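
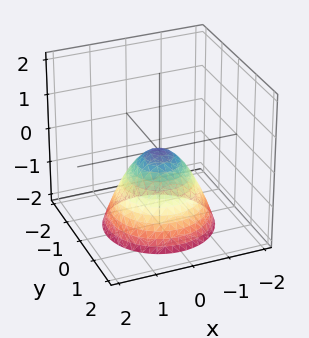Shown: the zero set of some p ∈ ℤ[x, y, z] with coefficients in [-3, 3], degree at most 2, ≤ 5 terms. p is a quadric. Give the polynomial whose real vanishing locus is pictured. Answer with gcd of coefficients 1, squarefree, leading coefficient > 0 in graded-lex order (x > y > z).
x^2 + y^2 + z

1. Degree: a single bowl opening along one axis; a quadric, so deg p = 2.
2. Symmetries: rotational symmetry about the z-axis ⇒ p depends on x, y only through x² + y².
3. Against the integer gridlines: it meets the z-axis at z = 0 (among the integer gridlines); it meets the y-axis at y = 0 (among the integer gridlines); it crosses the x-axis at the gridline x = 0; a circular section at z = -2 has radius between 1 and 2.
4. These observations pin down the coefficients.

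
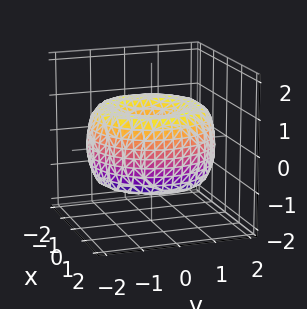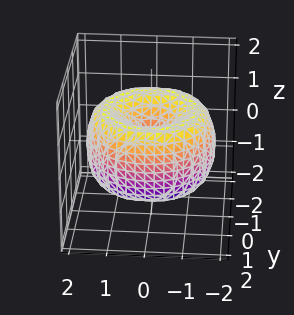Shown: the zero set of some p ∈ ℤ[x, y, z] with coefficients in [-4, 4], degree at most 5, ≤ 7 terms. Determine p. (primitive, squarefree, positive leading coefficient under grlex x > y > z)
(a) Degree: the shape is more complex than any degree-3 surface, so deg p = 4.
(b) By symmetry, the z-axis is an axis of rotation, so x and y enter only as x² + y².
(c) Observable constraints: a circular section at z = 0 has radius between 1 and 2; it meets the x-axis at x = 0 (among the integer gridlines); it meets the y-axis at y = 0 (among the integer gridlines); one z-axis crossing is at z = 0.
(d) The integer polynomial consistent with all of this is the stated p.

x^4 + 2*x^2*y^2 + y^4 - 3*x^2 - 3*y^2 + 2*z^2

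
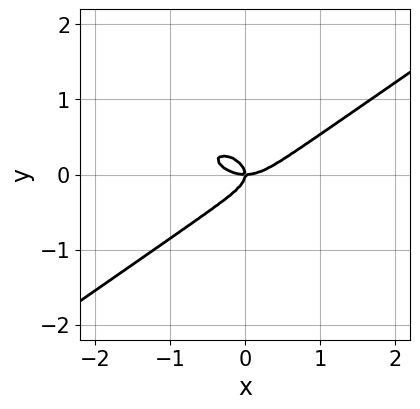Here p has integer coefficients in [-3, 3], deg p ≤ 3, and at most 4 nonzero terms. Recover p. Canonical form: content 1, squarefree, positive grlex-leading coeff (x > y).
(a) deg p = 3. No degree-2 curve has this shape.
(b) Reading off the gridlines: one y-axis crossing is at y = 0; it crosses the x-axis at the gridline x = 0.
(c) Assembling these constraints gives the stated polynomial.

x^3 - 3*y^3 - x*y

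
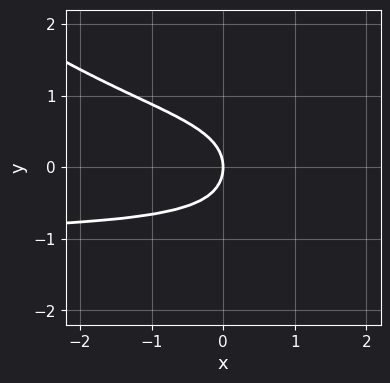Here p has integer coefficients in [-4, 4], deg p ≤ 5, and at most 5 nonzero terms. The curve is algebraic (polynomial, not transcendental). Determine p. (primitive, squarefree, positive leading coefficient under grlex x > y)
1. deg p = 4.
2. Against the integer gridlines: it meets the y-axis at y = 0 (among the integer gridlines); one x-axis crossing is at x = 0.
3. Putting this together gives p.

2*x*y^3 + 3*y^4 + 2*y^2 + 2*x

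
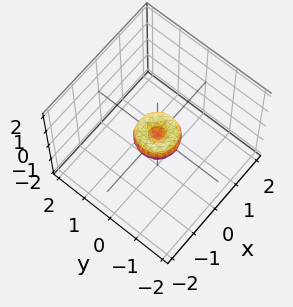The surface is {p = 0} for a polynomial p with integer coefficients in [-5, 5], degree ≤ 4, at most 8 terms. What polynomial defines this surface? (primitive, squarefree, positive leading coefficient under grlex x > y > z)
First, deg p = 4. A generic line meets the surface in up to 4 points.
Then, symmetries: rotational symmetry about the z-axis ⇒ p depends on x, y only through x² + y².
Then, against the integer gridlines: one z-axis crossing is at z = 0; a circular section at z = 0 has radius between 0 and 1; it crosses the y-axis at the gridline y = 0.
Finally, together with the visible shape, these determine p as stated.

2*x^4 + 4*x^2*y^2 + 2*y^4 - x^2 - y^2 + z^2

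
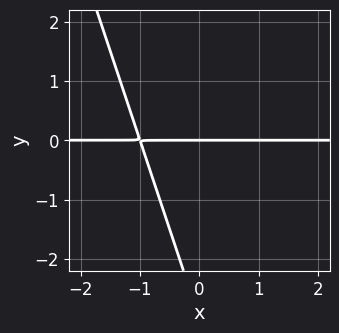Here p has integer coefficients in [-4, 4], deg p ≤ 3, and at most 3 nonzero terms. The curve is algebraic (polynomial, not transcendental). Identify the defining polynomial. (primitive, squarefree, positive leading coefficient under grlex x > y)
3*x*y + y^2 + 3*y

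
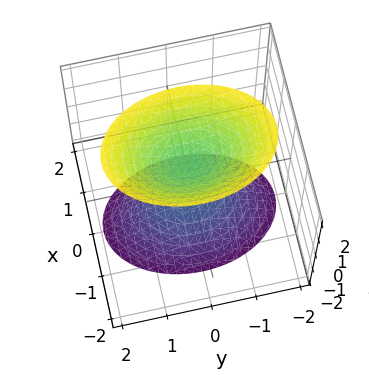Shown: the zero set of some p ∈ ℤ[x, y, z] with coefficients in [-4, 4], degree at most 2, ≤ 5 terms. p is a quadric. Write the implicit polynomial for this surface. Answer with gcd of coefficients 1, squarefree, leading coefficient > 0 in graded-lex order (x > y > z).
(a) There are 2 components.
(b) deg p = 2.
(c) Symmetries: the x ↦ −x reflection is a symmetry, so x appears only in even powers; the z ↦ −z reflection is a symmetry, so z appears only in even powers; it's symmetric under y → −y, forcing even powers of y.
(d) Against the integer gridlines: among the integer gridlines, it crosses the z-axis at z ∈ {-1, 1}; it misses every integer gridline on the y-axis.
(e) The integer polynomial consistent with all of this is the stated p.

2*x^2 + y^2 - z^2 + 1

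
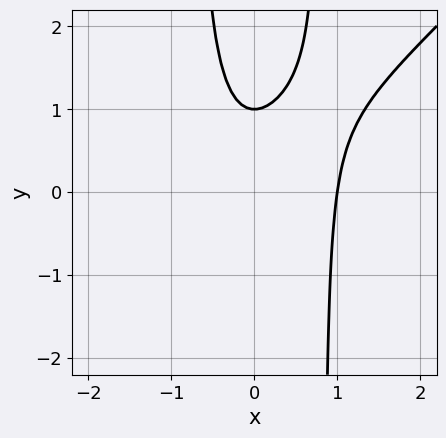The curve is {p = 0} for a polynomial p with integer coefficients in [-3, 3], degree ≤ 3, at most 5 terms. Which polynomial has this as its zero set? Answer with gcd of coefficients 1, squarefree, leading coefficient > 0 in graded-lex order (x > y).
3*x^3 - 3*x^2*y - x^2 + 2*y - 2

1. The degree is 3 — a generic line meets the curve in up to 3 points.
2. Checking where it meets the axes: it crosses the x-axis at the gridline x = 1; one y-axis crossing is at y = 1.
3. Putting this together gives p.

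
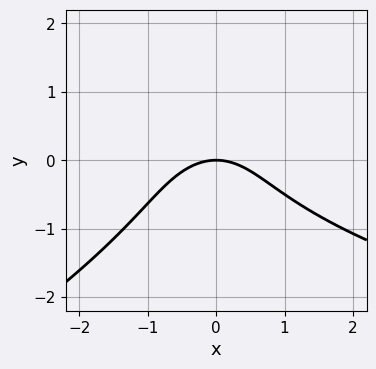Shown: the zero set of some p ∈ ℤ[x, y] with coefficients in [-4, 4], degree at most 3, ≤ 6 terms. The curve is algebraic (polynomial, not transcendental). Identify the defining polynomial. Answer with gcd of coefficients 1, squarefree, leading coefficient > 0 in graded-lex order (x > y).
x*y^2 - 2*y^3 - 2*x^2 - 3*y

The degree is 3 — the shape is more complex than any degree-2 curve.
Against the integer gridlines: one y-axis crossing is at y = 0; one x-axis crossing is at x = 0.
These observations pin down the coefficients.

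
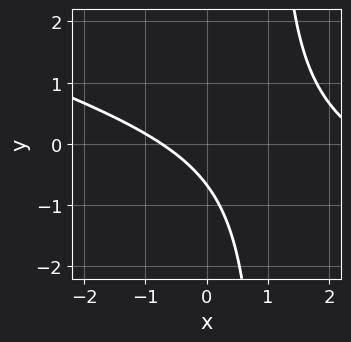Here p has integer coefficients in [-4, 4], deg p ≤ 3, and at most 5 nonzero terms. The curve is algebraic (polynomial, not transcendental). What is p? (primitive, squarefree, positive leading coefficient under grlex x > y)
deg p = 2. A generic line meets the curve in up to 2 points.
Matching integer coefficients to the picture gives p.

x^2 + 3*x*y - 2*x - 3*y - 2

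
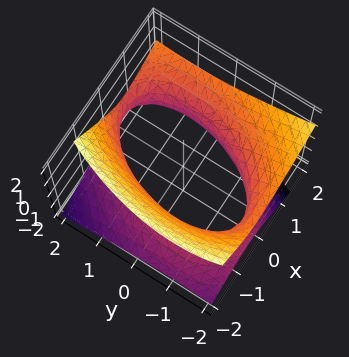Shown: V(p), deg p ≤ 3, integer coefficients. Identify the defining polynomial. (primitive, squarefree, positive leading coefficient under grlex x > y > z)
1. Degree: no degree-1 surface has this shape, so deg p = 2.
2. From the axis intercepts and sections: no z-intercept at any integer in the box.
3. Fitting integer coefficients to these (and the overall shape) gives p.

2*x^2 - x*y - 2*x*z + y^2 - 3*z^2 - 3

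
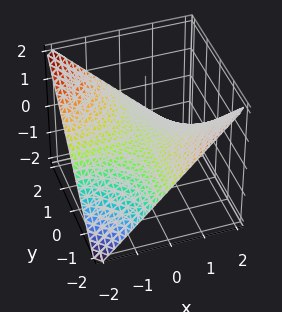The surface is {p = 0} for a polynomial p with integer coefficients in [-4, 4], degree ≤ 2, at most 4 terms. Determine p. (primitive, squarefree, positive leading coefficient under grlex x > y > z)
x*y + 2*z

1. Degree: a hyperbolic paraboloid; a quadric, so deg p = 2.
2. Against the integer gridlines: the visible x-axis segment lies entirely on the surface; the visible y-axis segment lies entirely on the surface; one z-axis crossing is at z = 0.
3. Together with the visible shape, these determine p as stated.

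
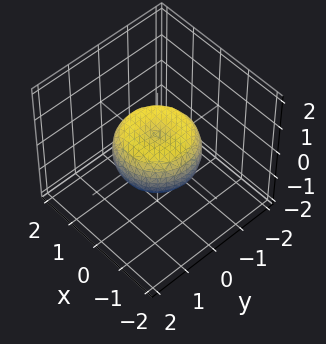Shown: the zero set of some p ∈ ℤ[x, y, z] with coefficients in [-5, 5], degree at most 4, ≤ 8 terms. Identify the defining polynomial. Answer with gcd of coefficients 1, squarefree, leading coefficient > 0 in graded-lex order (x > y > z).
2*x^4 + 4*x^2*y^2 + 2*y^4 - 2*x^2 - 2*y^2 + 3*z^2 - 1

First, the degree is 4 — the shape is more complex than any degree-3 surface.
Then, symmetry: the z-axis is an axis of rotation, so x and y enter only as x² + y².
Next, observable constraints: a circular section at z = 0 has radius between 1 and 2.
Finally, together with the visible shape, these determine p as stated.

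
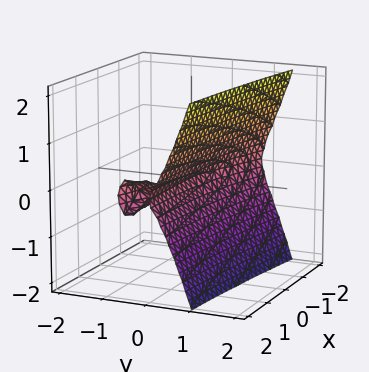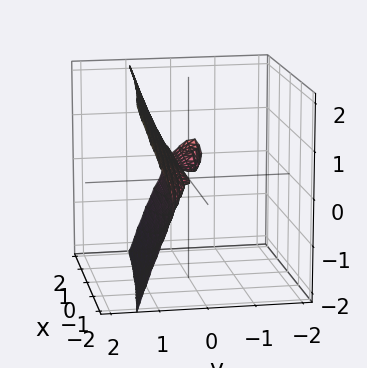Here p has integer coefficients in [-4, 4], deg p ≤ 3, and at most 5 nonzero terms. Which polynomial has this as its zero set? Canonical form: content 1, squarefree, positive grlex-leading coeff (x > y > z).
x*y^2 + 3*y^3 - z^2

Degree: the shape is more complex than any degree-2 surface, so deg p = 3.
Checking where it meets the axes: one y-axis crossing is at y = 0; the visible x-axis segment lies entirely on the surface; one z-axis crossing is at z = 0.
Putting this together gives p.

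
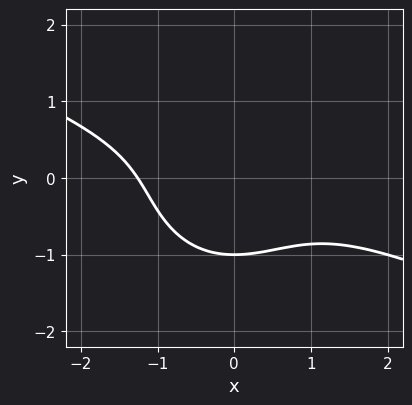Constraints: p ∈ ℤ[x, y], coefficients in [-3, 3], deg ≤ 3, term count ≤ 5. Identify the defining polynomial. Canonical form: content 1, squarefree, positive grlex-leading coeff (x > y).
x^3 + 2*x^2*y + 2*y^3 + 2

First, degree: no degree-2 curve has this shape, so deg p = 3.
Next, reading off the gridlines: it meets the y-axis at y = -1 (among the integer gridlines).
Finally, together with the visible shape, these determine p as stated.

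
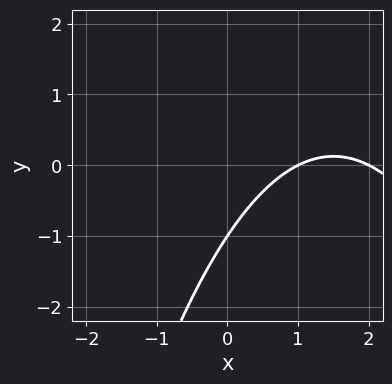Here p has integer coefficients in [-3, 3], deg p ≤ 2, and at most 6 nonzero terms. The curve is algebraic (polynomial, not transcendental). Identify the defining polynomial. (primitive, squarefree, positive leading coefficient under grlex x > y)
(a) Degree: a generic line meets the curve in up to 2 points, so deg p = 2.
(b) From the visible intercepts: one y-axis crossing is at y = -1; the x-axis gridline crossings are at x ∈ {1, 2}.
(c) Together with the visible shape, these determine p as stated.

x^2 - 3*x + 2*y + 2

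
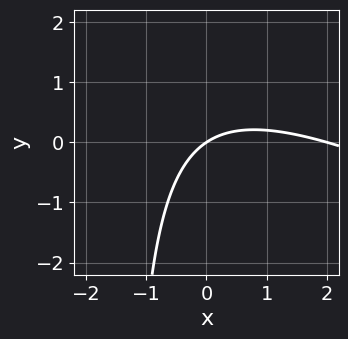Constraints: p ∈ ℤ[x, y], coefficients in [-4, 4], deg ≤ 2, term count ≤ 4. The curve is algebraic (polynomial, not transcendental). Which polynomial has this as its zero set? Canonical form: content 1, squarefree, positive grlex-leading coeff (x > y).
deg p = 2. No degree-1 curve has this shape.
Reading off the gridlines: among the integer gridlines, it crosses the x-axis at x ∈ {0, 2}; it crosses the y-axis at the gridline y = 0.
Solving for integer coefficients yields p as stated.

x^2 + 2*x*y - 2*x + 3*y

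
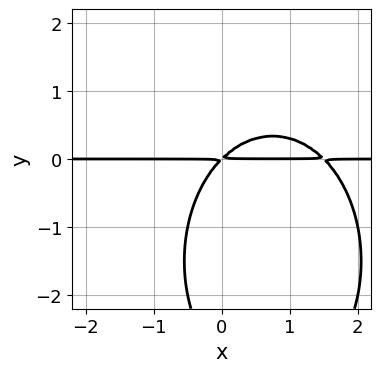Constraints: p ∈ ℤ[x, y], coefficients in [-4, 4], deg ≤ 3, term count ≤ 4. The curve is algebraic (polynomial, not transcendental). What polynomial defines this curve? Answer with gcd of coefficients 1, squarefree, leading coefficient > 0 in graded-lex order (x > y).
2*x^2*y + y^3 - 3*x*y + 3*y^2

1. deg p = 3.
2. Against the integer gridlines: every point of the x-axis in the box is on the curve.
3. These observations pin down the coefficients.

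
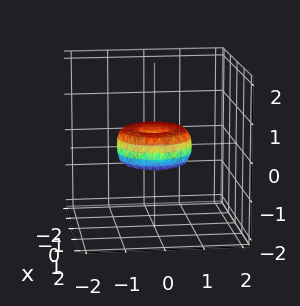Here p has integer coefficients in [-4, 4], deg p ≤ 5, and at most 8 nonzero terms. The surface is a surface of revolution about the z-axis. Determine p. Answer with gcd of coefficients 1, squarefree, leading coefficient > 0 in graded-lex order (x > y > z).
x^4 + 2*x^2*y^2 + y^4 - x^2 - y^2 + z^2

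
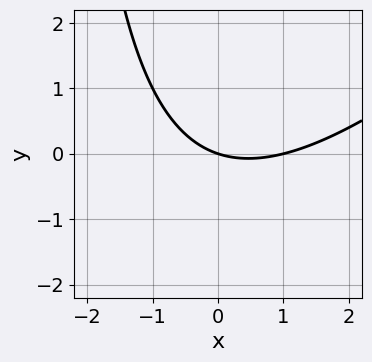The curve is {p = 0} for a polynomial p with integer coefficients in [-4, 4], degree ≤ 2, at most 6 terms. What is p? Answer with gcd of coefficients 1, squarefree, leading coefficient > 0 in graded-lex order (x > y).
1. deg p = 2.
2. Reading off the gridlines: it meets the y-axis at y = 0 (among the integer gridlines); among the integer gridlines, it crosses the x-axis at x ∈ {0, 1}.
3. These observations pin down the coefficients.

x^2 - x*y - x - 3*y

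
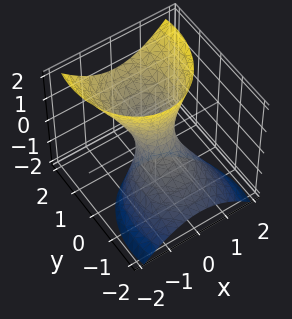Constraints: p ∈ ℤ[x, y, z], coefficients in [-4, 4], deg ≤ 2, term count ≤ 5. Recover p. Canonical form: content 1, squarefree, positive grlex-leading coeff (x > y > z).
3*x^2 + 2*y^2 - 3*y*z - z^2 - 1

1. Degree: no degree-1 surface has this shape, so deg p = 2.
2. Observable constraints: no z-intercept at any integer in the box.
3. Fitting integer coefficients to these (and the overall shape) gives p.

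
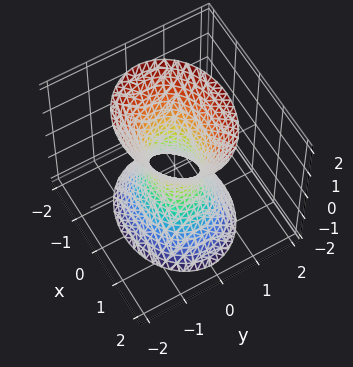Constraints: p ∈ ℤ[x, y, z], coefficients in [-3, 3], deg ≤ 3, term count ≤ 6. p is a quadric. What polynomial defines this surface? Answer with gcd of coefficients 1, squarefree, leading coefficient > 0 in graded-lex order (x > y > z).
2*x^2 + 3*y^2 - z^2 - 1

First, degree: an hourglass — one-sheet hyperboloid; a quadric, so deg p = 2.
Then, symmetries: mirror symmetry z ↦ −z ⇒ only even powers of z; it's symmetric under y → −y, forcing even powers of y; mirror symmetry x ↦ −x ⇒ only even powers of x.
Then, observable constraints: the surface avoids every integer z-axis point in the box.
Finally, together with the visible shape, these determine p as stated.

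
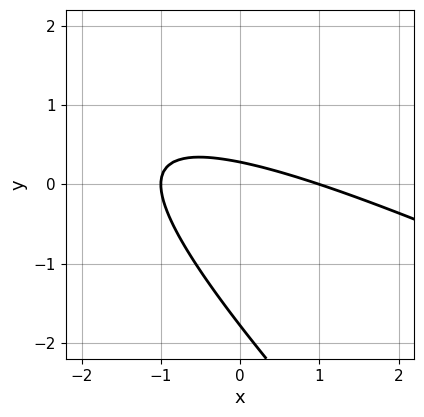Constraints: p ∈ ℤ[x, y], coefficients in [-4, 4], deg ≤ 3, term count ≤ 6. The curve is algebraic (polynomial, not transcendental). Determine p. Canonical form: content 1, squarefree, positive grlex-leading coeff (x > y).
First, deg p = 2.
Next, observable constraints: the x-axis gridline crossings are at x ∈ {-1, 1}.
Finally, these observations pin down the coefficients.

x^2 + 3*x*y + 2*y^2 + 3*y - 1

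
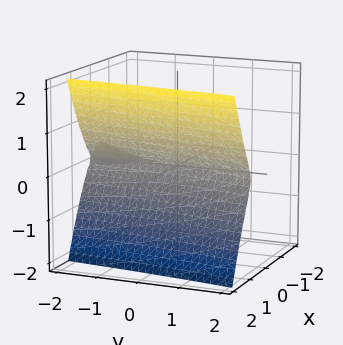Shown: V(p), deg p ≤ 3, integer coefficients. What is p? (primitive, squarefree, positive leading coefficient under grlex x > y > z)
(a) The degree is 3 — a generic line meets the surface in up to 3 points.
(b) Observable constraints: the visible y-axis segment lies entirely on the surface; it meets the x-axis at x = 0 (among the integer gridlines).
(c) Putting this together gives p.

3*x^3 - x^2*y - 2*z^2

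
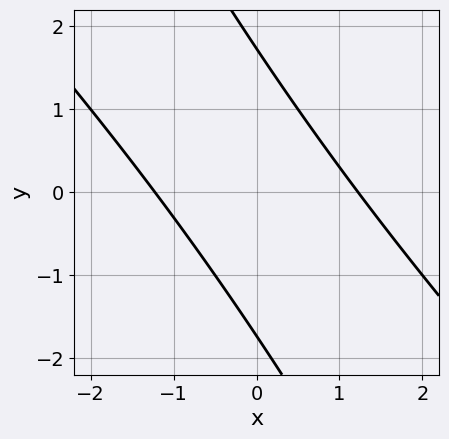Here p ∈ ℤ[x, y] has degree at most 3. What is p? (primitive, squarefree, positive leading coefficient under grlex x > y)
2*x^2 + 3*x*y + y^2 - 3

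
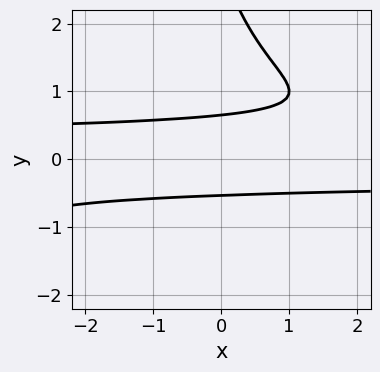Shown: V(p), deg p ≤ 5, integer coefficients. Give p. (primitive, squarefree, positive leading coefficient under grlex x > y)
x*y^3 + y^3 - 3*y^2 + 1

(a) deg p = 4.
(b) Against the integer gridlines: no x-intercept at any integer in the box.
(c) Assembling these constraints gives the stated polynomial.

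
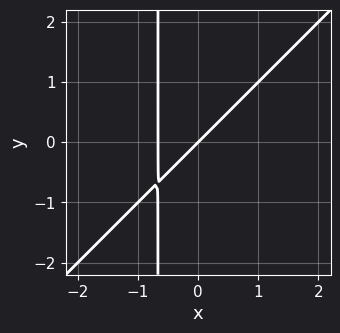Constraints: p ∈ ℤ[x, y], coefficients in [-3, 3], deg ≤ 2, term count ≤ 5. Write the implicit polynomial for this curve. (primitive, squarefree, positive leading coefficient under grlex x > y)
3*x^2 - 3*x*y + 2*x - 2*y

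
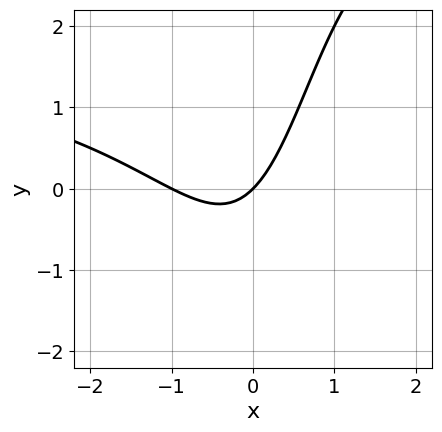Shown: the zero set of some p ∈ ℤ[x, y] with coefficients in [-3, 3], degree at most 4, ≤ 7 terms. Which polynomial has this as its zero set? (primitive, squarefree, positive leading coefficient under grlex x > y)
x^2*y - 2*x^2 - x*y - 2*x + 2*y

First, the degree is 3 — no degree-2 curve has this shape.
Then, reading off the gridlines: it crosses the y-axis at the gridline y = 0; among the integer gridlines, it crosses the x-axis at x ∈ {-1, 0}.
Finally, putting this together gives p.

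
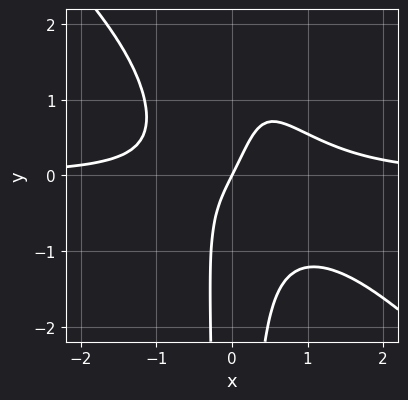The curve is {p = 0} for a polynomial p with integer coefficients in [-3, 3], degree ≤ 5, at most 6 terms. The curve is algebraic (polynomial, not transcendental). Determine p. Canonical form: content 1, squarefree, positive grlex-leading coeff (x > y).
The degree is 4 — the shape is more complex than any degree-3 curve.
From the axis intercepts and sections: it meets the x-axis at x = 0 (among the integer gridlines); it meets the y-axis at y = 0 (among the integer gridlines).
Matching integer coefficients to the picture gives p.

3*x^3*y + 3*x^2*y^2 - 2*x^2*y - 2*x + y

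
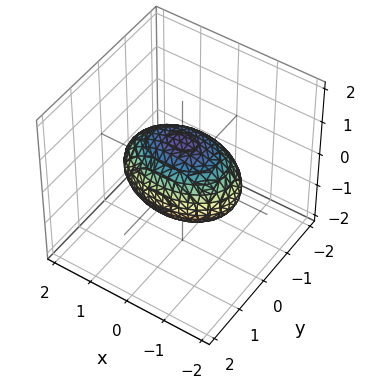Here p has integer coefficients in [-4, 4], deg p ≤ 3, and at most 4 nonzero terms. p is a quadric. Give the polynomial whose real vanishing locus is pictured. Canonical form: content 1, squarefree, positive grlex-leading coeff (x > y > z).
x^2 + 2*y^2 + 2*z^2 - 2

(a) Degree: a closed, bounded, convex surface; a quadric, so deg p = 2.
(b) Symmetries: mirror symmetry z ↦ −z ⇒ only even powers of z; it's symmetric under y → −y, forcing even powers of y; the x ↦ −x reflection is a symmetry, so x appears only in even powers.
(c) Checking where it meets the axes: among the integer gridlines, it crosses the y-axis at y ∈ {-1, 1}; the z-axis gridline crossings are at z ∈ {-1, 1}.
(d) Solving for integer coefficients yields p as stated.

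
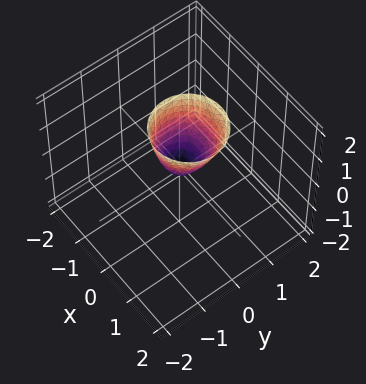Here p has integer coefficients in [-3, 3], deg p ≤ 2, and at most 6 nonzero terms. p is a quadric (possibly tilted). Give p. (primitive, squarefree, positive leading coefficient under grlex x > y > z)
(a) Degree: the shape is more complex than any degree-1 surface, so deg p = 2.
(b) From the visible intercepts: it meets the y-axis at y = 0 (among the integer gridlines); one z-axis crossing is at z = 0; one x-axis crossing is at x = 0.
(c) These observations pin down the coefficients.

3*x^2 - x*z + 3*y^2 - z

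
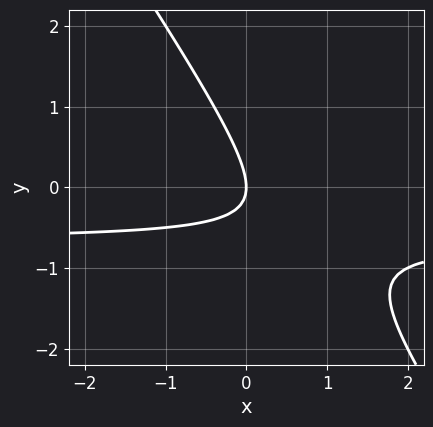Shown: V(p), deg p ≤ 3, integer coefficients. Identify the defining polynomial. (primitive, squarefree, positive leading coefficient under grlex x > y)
3*x*y + 2*y^2 + 2*x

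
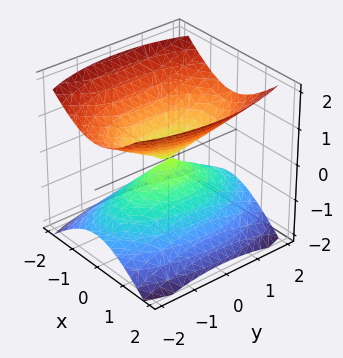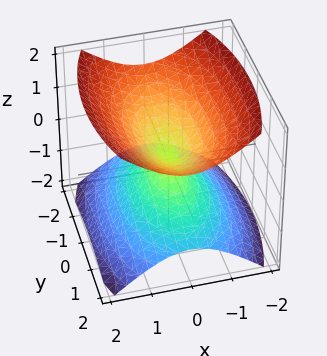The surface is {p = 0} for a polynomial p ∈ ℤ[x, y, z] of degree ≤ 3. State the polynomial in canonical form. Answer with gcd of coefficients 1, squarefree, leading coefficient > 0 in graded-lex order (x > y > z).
I count 2 distinct pieces. They look like related sheets of one shape, so recover p as a whole.
The degree is 2 — two nappes meeting at a single point; a quadric.
Symmetries: mirror symmetry y ↦ −y ⇒ only even powers of y; the x ↦ −x reflection is a symmetry, so x appears only in even powers; it's symmetric under z → −z, forcing even powers of z.
Observable constraints: it crosses the x-axis at the gridline x = 0; it meets the z-axis at z = 0 (among the integer gridlines); one y-axis crossing is at y = 0.
Together with the visible shape, these determine p as stated.

3*x^2 + y^2 - 3*z^2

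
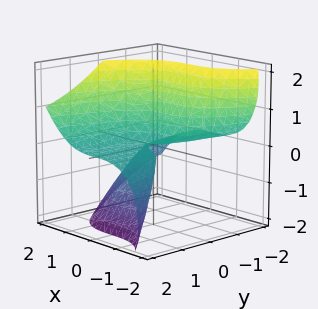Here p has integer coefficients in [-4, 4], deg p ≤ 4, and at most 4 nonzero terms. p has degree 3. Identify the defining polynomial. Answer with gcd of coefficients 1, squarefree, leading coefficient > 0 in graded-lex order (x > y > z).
x^3 - 3*y*z - 2*z^2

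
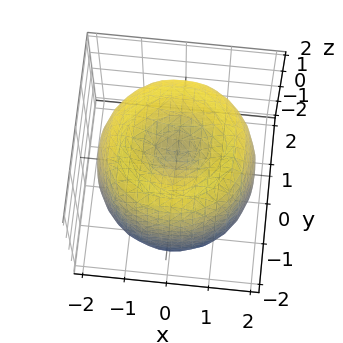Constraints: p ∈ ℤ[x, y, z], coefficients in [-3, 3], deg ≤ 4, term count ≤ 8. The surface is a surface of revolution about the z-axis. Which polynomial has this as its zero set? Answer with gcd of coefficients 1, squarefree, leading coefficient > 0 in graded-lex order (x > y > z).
x^4 + 2*x^2*y^2 + y^4 - 3*x^2 - 3*y^2 + z^2 - 1

(a) The degree is 4 — the shape is more complex than any degree-3 surface.
(b) Symmetries: rotational symmetry about the z-axis ⇒ p depends on x, y only through x² + y².
(c) From the axis intercepts and sections: a circular section at z = -1 has radius between 1 and 2; the z-axis gridline crossings are at z ∈ {-1, 1}.
(d) The integer polynomial consistent with all of this is the stated p.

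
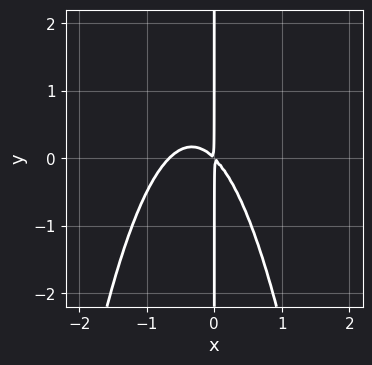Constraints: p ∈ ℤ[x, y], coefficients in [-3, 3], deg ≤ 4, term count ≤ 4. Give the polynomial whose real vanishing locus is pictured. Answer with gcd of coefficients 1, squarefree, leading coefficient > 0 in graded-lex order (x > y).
3*x^3 + 2*x^2 + 2*x*y

First, the degree is 3 — a generic line meets the curve in up to 3 points.
Next, checking where it meets the axes: every point of the y-axis in the box is on the curve.
Finally, fitting integer coefficients to these (and the overall shape) gives p.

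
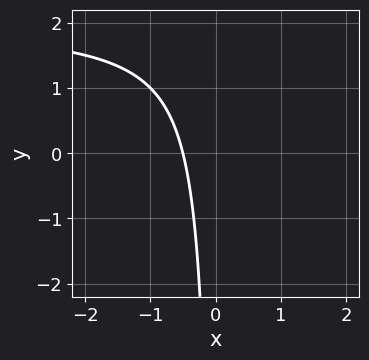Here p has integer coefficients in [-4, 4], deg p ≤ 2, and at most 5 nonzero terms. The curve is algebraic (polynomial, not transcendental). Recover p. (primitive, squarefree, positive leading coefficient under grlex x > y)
deg p = 2. The shape is more complex than any degree-1 curve.
Against the integer gridlines: it misses every integer gridline on the y-axis.
These observations pin down the coefficients.

x*y - 2*x - 1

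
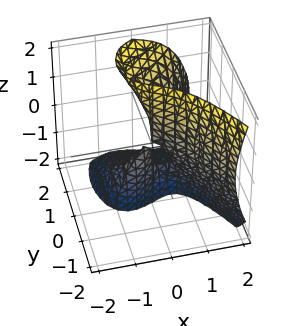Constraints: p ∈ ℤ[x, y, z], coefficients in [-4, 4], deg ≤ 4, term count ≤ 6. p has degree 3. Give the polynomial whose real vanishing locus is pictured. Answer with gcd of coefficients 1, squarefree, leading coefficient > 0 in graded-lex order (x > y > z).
2*x^3 + y*z^2 + x*z - 2*y^2

1. Degree: no degree-2 surface has this shape, so deg p = 3.
2. Observable constraints: it crosses the x-axis at the gridline x = 0; one y-axis crossing is at y = 0; every point of the z-axis in the box is on the surface.
3. Fitting integer coefficients to these (and the overall shape) gives p.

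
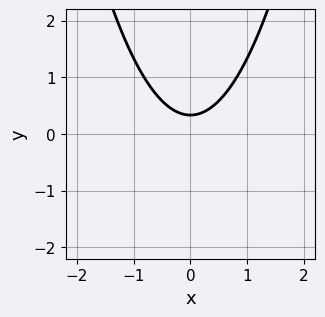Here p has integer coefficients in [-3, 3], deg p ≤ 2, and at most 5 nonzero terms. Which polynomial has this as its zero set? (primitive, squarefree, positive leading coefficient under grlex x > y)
1. The degree is 2 — no degree-1 curve has this shape.
2. Symmetries: mirror symmetry x ↦ −x ⇒ only even powers of x.
3. Against the integer gridlines: the curve avoids every integer x-axis point in the box.
4. Assembling these constraints gives the stated polynomial.

3*x^2 - 3*y + 1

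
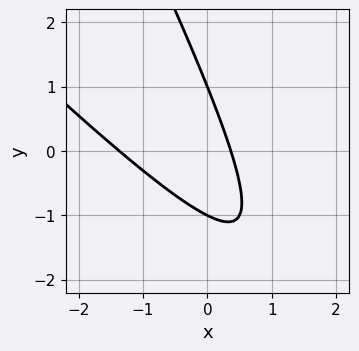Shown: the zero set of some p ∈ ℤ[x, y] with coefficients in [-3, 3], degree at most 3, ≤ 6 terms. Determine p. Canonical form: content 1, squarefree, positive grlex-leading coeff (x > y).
2*x^2 + 3*x*y + y^2 + 2*x - 1

First, the degree is 2 — no degree-1 curve has this shape.
Next, from the axis intercepts and sections: among the integer gridlines, it crosses the y-axis at y ∈ {-1, 1}.
Finally, putting this together gives p.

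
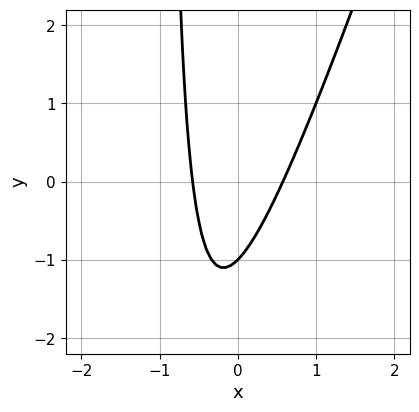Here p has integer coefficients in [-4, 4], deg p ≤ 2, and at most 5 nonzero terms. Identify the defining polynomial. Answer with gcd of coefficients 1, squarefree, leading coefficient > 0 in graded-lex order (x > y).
3*x^2 - x*y - y - 1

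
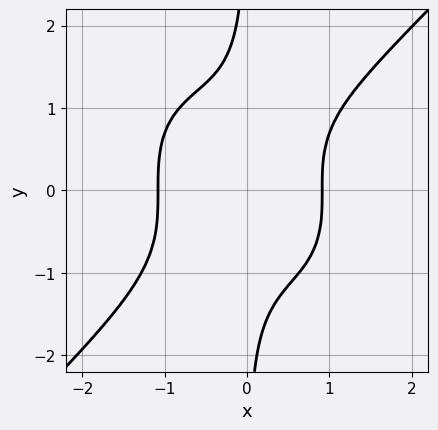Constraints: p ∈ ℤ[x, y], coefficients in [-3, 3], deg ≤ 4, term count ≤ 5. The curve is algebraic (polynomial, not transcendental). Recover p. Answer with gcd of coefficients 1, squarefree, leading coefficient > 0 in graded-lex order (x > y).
The degree is 4 — a generic line meets the curve in up to 4 points.
Against the integer gridlines: no y-intercept at any integer in the box.
The integer polynomial consistent with all of this is the stated p.

3*x^4 - 3*x*y^3 + x - 3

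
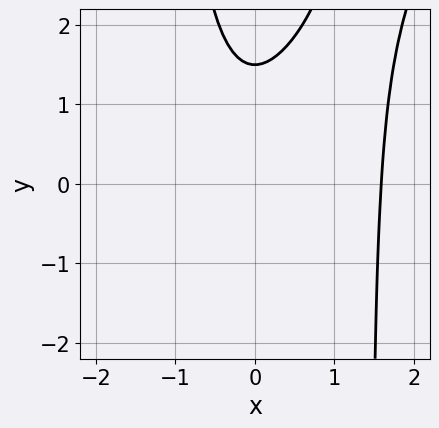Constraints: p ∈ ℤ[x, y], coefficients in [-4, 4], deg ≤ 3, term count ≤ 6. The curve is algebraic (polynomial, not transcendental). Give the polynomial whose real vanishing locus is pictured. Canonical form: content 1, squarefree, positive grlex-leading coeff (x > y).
(a) deg p = 3.
(b) Matching integer coefficients to the picture gives p.

2*x^3 - x^2*y - 2*x^2 + 2*y - 3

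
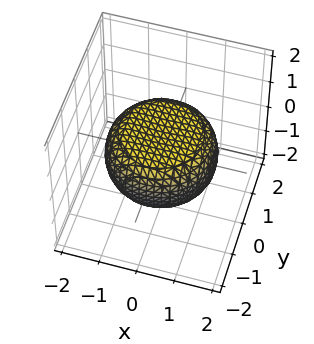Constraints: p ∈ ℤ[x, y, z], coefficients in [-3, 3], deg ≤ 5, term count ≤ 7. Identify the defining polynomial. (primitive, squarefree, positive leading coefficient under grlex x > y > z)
The degree is 4 — the shape is more complex than any degree-3 surface.
By symmetry, the z-axis is an axis of rotation, so x and y enter only as x² + y².
From the visible intercepts: a circular section at z = 0 has radius between 1 and 2.
The integer polynomial consistent with all of this is the stated p.

x^4 + 2*x^2*y^2 + y^4 - x^2 - y^2 + 3*z^2 - 2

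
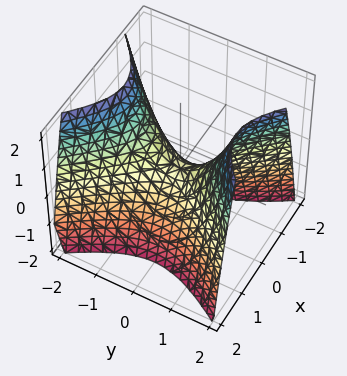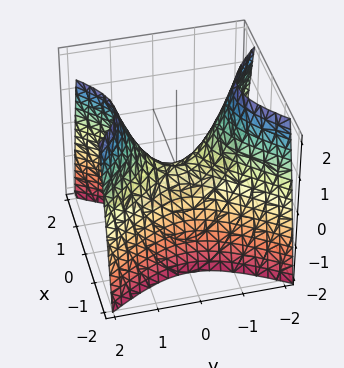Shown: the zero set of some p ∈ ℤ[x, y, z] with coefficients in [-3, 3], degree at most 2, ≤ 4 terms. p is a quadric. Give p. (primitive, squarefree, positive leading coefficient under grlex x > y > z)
3*x^2 - 2*y^2 + 2*z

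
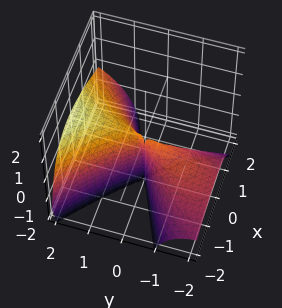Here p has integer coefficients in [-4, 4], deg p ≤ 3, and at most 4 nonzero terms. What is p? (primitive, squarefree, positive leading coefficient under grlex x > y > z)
2*x*y*z - y^3 + 3*y^2*z + 3*x^2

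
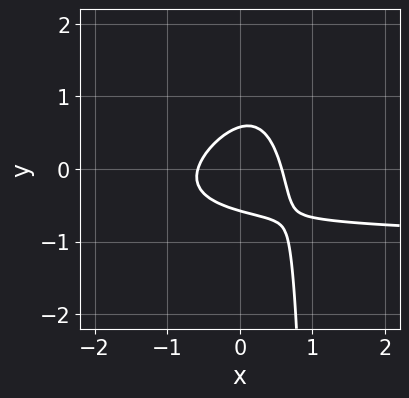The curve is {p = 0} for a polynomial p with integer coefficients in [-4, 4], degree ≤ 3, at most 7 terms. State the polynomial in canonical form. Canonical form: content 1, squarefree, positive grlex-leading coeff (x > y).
3*x^2*y - 3*x*y^2 + 3*x^2 + 3*y^2 - 1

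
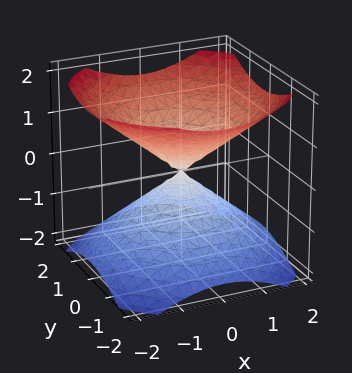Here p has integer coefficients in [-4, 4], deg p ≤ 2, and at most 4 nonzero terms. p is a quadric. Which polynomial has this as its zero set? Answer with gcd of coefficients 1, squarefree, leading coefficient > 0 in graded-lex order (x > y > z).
There are 2 components. They look like related sheets of one shape, so recover p as a whole.
deg p = 2. A double cone through the origin; a quadric.
Symmetries: the z-axis is an axis of rotation, so x and y enter only as x² + y²; mirror symmetry z ↦ −z ⇒ only even powers of z.
From the visible intercepts: it crosses the x-axis at the gridline x = 0; it crosses the y-axis at the gridline y = 0; a circular section at z = -1 has radius between 1 and 2; it crosses the z-axis at the gridline z = 0.
Matching integer coefficients to the picture gives p.

2*x^2 + 2*y^2 - 3*z^2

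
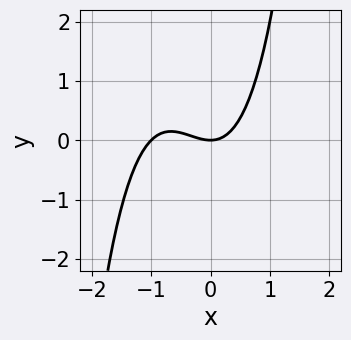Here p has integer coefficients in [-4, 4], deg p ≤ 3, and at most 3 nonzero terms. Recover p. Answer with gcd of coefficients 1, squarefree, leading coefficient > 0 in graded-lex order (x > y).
x^3 + x^2 - y

1. deg p = 3. No degree-2 curve has this shape.
2. Against the integer gridlines: the x-axis gridline crossings are at x ∈ {-1, 0}; it meets the y-axis at y = 0 (among the integer gridlines).
3. Fitting integer coefficients to these (and the overall shape) gives p.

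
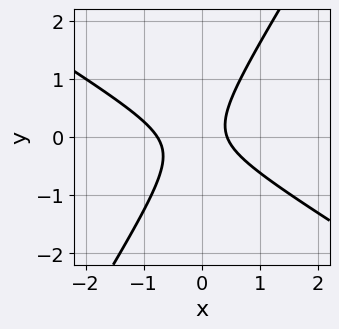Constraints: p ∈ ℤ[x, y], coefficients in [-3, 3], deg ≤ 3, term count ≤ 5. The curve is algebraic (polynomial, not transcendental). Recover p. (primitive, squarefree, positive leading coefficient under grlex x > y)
3*x^2 + 3*x*y - 3*y^2 + x - 1

Degree: no degree-1 curve has this shape, so deg p = 2.
From the axis intercepts and sections: it misses every integer gridline on the y-axis.
Assembling these constraints gives the stated polynomial.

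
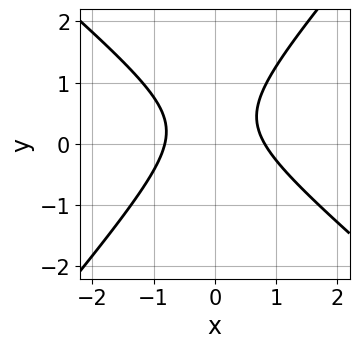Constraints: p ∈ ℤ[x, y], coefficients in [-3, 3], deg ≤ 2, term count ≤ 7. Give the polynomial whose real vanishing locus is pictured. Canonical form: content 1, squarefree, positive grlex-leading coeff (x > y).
3*x^2 + x*y - 3*y^2 + 2*y - 2

deg p = 2. No degree-1 curve has this shape.
Observable constraints: no y-intercept at any integer in the box.
These observations pin down the coefficients.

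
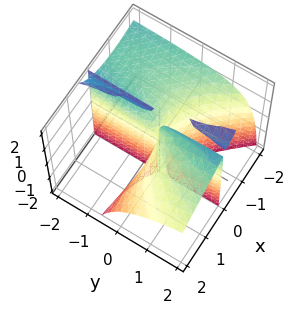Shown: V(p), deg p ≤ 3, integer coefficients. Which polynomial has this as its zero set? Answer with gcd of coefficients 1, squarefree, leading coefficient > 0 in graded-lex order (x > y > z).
x^3 + 2*x^2*z + 2*x*y*z - 3*x*y

First, I count 3 distinct pieces.
Next, the degree is 3 — no degree-2 surface has this shape.
Next, from the visible intercepts: the visible y-axis segment lies entirely on the surface; the visible z-axis segment lies entirely on the surface; it meets the x-axis at x = 0 (among the integer gridlines).
Finally, putting this together gives p.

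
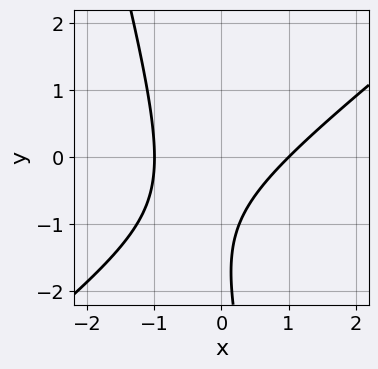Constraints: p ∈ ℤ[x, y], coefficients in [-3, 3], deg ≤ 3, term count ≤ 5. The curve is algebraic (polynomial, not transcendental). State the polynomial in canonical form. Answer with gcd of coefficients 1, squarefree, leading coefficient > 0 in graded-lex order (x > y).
The degree is 2 — no degree-1 curve has this shape.
From the visible intercepts: no y-intercept at any integer in the box; among the integer gridlines, it crosses the x-axis at x ∈ {-1, 1}.
Assembling these constraints gives the stated polynomial.

3*x^2 - 3*x*y - y^2 - 3*y - 3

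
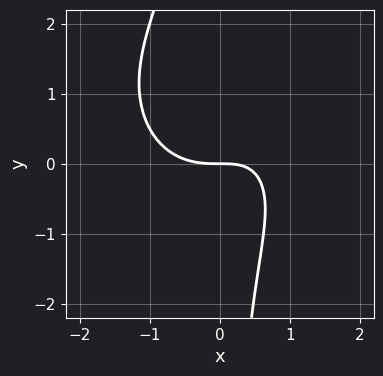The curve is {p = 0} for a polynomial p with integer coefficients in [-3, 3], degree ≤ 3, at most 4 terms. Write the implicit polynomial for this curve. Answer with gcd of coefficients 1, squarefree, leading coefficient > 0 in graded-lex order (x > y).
2*x^3 + 2*x*y^2 - 2*x*y + 3*y

deg p = 3.
Against the integer gridlines: one y-axis crossing is at y = 0; one x-axis crossing is at x = 0.
Fitting integer coefficients to these (and the overall shape) gives p.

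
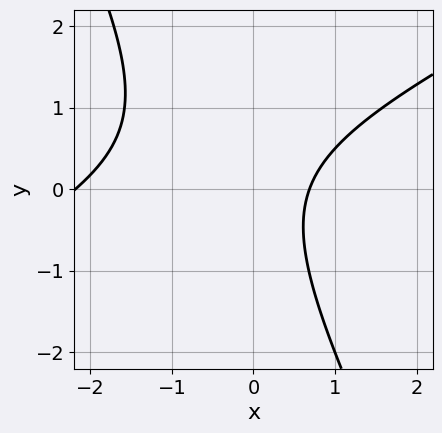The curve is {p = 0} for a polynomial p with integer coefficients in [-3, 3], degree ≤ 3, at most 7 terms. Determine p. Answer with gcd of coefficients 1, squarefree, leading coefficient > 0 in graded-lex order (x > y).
2*x^2 - 3*x*y - 2*y^2 + 3*x - 3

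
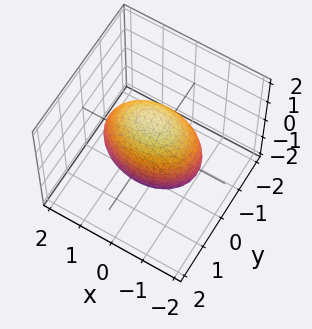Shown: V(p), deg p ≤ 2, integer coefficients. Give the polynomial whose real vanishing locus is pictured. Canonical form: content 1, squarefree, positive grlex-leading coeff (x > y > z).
(a) Degree: a closed, bounded, convex surface; a quadric, so deg p = 2.
(b) Symmetries: it's symmetric under z → −z, forcing even powers of z; it's symmetric under y → −y, forcing even powers of y; mirror symmetry x ↦ −x ⇒ only even powers of x.
(c) From the axis intercepts and sections: the y-axis gridline crossings are at y ∈ {-1, 1}.
(d) Putting this together gives p.

x^2 + 2*y^2 + z^2 - 2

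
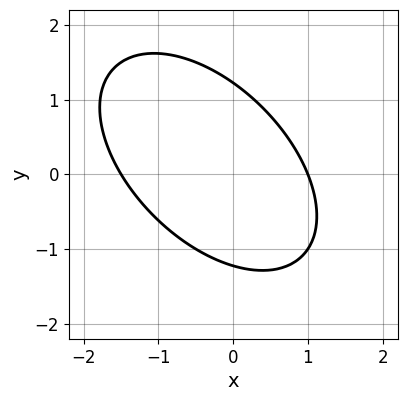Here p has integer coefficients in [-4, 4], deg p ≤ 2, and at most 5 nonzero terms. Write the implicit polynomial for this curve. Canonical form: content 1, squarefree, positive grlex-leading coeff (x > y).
1. The degree is 2 — a generic line meets the curve in up to 2 points.
2. Observable constraints: it meets the x-axis at x = 1 (among the integer gridlines).
3. Putting this together gives p.

2*x^2 + 2*x*y + 2*y^2 + x - 3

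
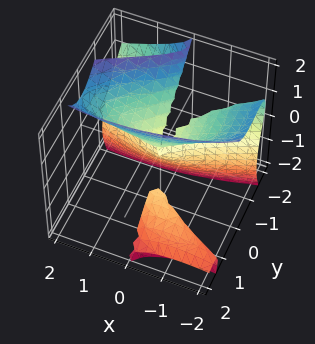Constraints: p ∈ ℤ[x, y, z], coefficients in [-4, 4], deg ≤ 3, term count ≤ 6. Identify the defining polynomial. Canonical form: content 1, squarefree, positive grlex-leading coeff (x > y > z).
The picture has 2 separate pieces. They look like related sheets of one shape, so recover p as a whole.
Degree: a generic line meets the surface in up to 3 points, so deg p = 3.
Reading off the gridlines: it meets the z-axis at z = 0 (among the integer gridlines); it meets the y-axis at y = 0 (among the integer gridlines).
Matching integer coefficients to the picture gives p.

x*y*z - 2*y^3 - 3*y^2*z + z^3 - x^2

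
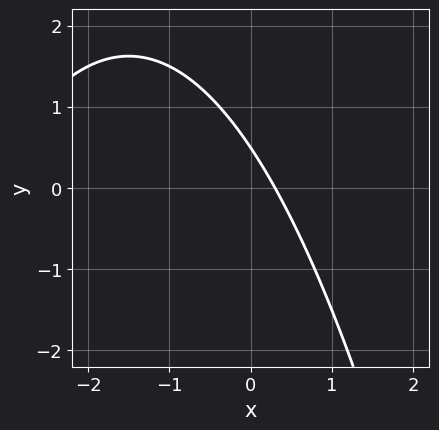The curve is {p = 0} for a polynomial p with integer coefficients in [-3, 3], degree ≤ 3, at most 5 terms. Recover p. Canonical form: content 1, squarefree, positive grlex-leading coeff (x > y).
x^2 + 3*x + 2*y - 1

First, the degree is 2 — the shape is more complex than any degree-1 curve.
Finally, matching integer coefficients to the picture gives p.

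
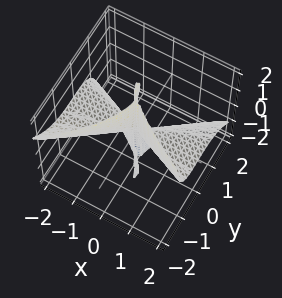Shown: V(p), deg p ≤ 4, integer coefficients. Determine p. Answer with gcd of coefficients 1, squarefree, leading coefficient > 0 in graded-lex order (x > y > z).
(a) There are 4 components. They look like related sheets of one shape, so recover p as a whole.
(b) deg p = 3. A generic line meets the surface in up to 3 points.
(c) Reading off the gridlines: the visible z-axis segment lies entirely on the surface; the visible x-axis segment lies entirely on the surface; it meets the y-axis at y = 0 (among the integer gridlines).
(d) Matching integer coefficients to the picture gives p.

x^2*z + x*y*z + y^3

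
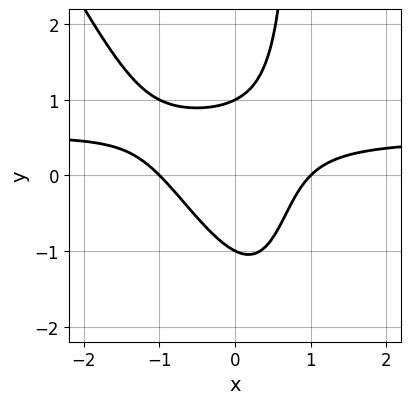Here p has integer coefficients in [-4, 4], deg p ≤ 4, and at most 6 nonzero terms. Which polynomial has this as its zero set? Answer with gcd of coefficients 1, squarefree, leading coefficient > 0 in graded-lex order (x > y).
2*x^2*y + x*y^2 - x^2 - y^2 + 1

1. The degree is 3 — the shape is more complex than any degree-2 curve.
2. From the axis intercepts and sections: among the integer gridlines, it crosses the x-axis at x ∈ {-1, 1}; the y-axis gridline crossings are at y ∈ {-1, 1}.
3. Matching integer coefficients to the picture gives p.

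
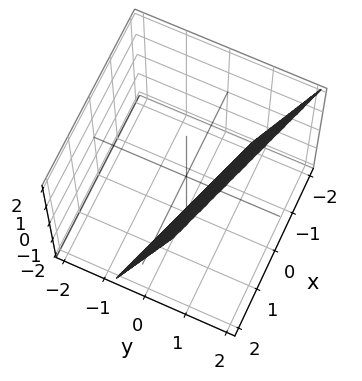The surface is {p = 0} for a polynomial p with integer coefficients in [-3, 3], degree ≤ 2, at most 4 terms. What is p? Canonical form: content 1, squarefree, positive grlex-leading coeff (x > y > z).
x + 3*y - z - 2

1. deg p = 1. The surface is flat (a plane).
2. From the axis intercepts and sections: one z-axis crossing is at z = -2; it meets the x-axis at x = 2 (among the integer gridlines).
3. Matching integer coefficients to the picture gives p.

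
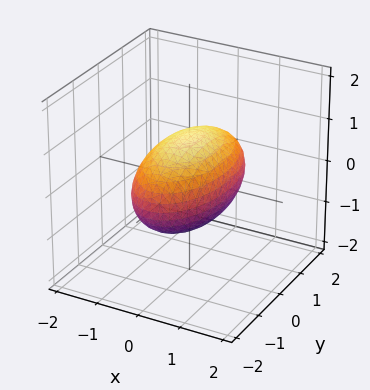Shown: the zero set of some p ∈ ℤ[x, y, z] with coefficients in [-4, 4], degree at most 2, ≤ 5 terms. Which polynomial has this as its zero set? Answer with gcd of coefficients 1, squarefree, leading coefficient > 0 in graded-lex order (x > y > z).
3*x^2 + y^2 + 3*z^2 - 3

(a) The degree is 2 — a closed, bounded, convex surface; a quadric.
(b) Symmetries: mirror symmetry y ↦ −y ⇒ only even powers of y; mirror symmetry x ↦ −x ⇒ only even powers of x; it's symmetric under z → −z, forcing even powers of z.
(c) From the visible intercepts: the x-axis gridline crossings are at x ∈ {-1, 1}; the z-axis gridline crossings are at z ∈ {-1, 1}.
(d) Fitting integer coefficients to these (and the overall shape) gives p.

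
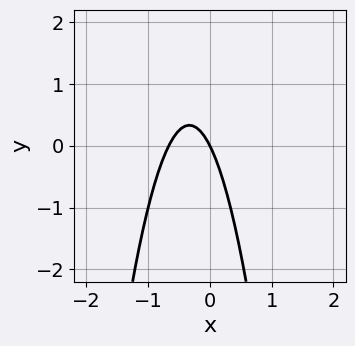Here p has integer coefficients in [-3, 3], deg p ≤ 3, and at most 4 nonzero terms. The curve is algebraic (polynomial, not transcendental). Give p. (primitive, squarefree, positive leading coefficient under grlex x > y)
3*x^2 + 2*x + y

1. deg p = 2. The shape is more complex than any degree-1 curve.
2. From the axis intercepts and sections: one y-axis crossing is at y = 0; it crosses the x-axis at the gridline x = 0.
3. Solving for integer coefficients yields p as stated.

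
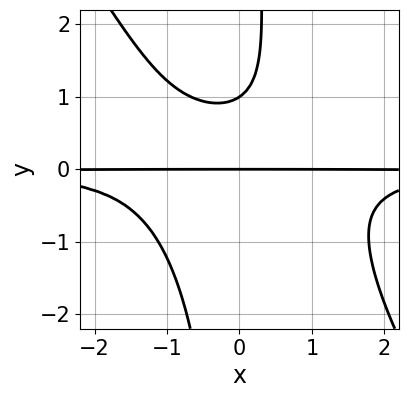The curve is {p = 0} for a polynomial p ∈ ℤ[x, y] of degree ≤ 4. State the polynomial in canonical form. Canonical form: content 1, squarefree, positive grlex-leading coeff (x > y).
3*x^2*y^2 + 2*x*y^3 - 3*y^2 + 3*y

deg p = 4. No degree-3 curve has this shape.
From the axis intercepts and sections: the visible x-axis segment lies entirely on the curve; the y-axis gridline crossings are at y ∈ {0, 1}.
Assembling these constraints gives the stated polynomial.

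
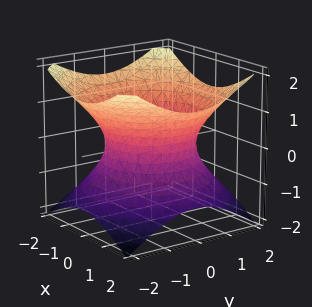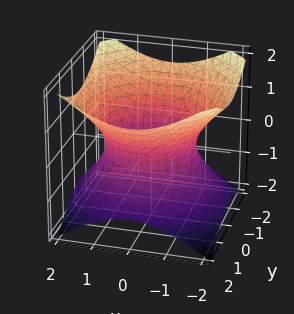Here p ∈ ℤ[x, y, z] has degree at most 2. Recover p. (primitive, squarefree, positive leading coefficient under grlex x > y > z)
2*x^2 + 2*y^2 - 3*z^2 - 3

First, deg p = 2.
Then, symmetry: the surface is invariant under rotation about z: p = q(x² + y², z); the z ↦ −z reflection is a symmetry, so z appears only in even powers.
Next, from the axis intercepts and sections: a circular section at z = 1 has radius between 1 and 2; the surface avoids every integer z-axis point in the box.
Finally, the integer polynomial consistent with all of this is the stated p.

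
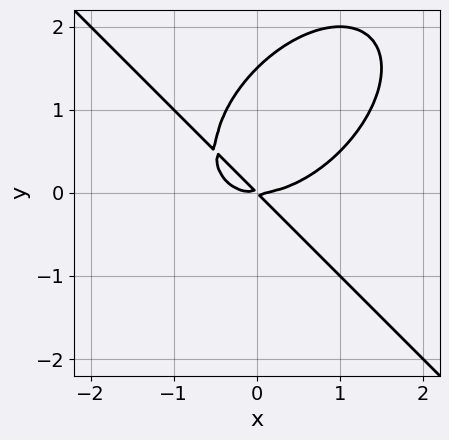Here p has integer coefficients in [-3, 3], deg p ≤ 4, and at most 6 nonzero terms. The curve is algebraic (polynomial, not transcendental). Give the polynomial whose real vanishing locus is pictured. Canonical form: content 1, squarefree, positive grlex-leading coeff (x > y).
First, deg p = 3. The shape is more complex than any degree-2 curve.
Next, reading off the gridlines: it meets the x-axis at x = 0 (among the integer gridlines); it meets the y-axis at y = 0 (among the integer gridlines).
Finally, matching integer coefficients to the picture gives p.

2*x^3 + 2*y^3 - 3*x*y - 3*y^2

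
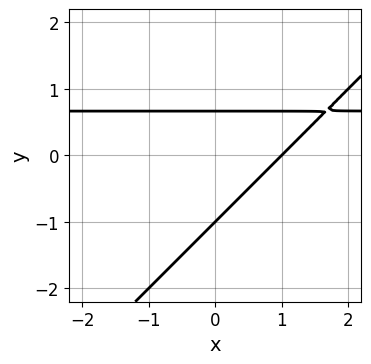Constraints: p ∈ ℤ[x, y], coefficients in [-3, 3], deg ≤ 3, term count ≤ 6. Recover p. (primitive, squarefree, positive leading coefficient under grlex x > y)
3*x*y - 3*y^2 - 2*x - y + 2

(a) Degree: no degree-1 curve has this shape, so deg p = 2.
(b) Checking where it meets the axes: it crosses the y-axis at the gridline y = -1; it crosses the x-axis at the gridline x = 1.
(c) Assembling these constraints gives the stated polynomial.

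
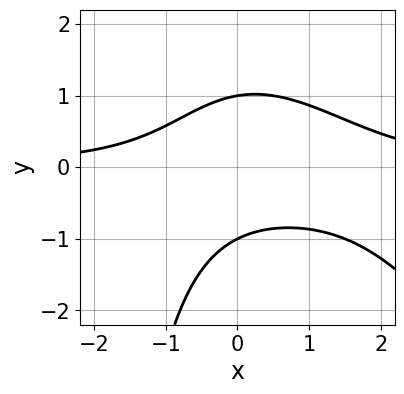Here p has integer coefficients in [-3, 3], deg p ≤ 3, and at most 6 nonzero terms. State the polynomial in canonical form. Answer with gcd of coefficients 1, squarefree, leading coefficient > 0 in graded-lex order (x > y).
1. deg p = 3. No degree-2 curve has this shape.
2. Against the integer gridlines: the curve avoids every integer x-axis point in the box; the y-axis gridline crossings are at y ∈ {-1, 1}.
3. Fitting integer coefficients to these (and the overall shape) gives p.

2*x^2*y + x*y^2 - 2*x*y + 3*y^2 - 3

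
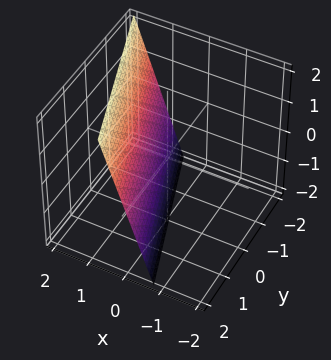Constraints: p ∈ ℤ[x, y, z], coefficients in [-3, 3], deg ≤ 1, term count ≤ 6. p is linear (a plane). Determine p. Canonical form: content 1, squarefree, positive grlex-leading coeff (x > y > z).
The degree is 1 — the surface is flat (a plane).
From the visible intercepts: it meets the y-axis at y = 2 (among the integer gridlines); one z-axis crossing is at z = -2.
Matching integer coefficients to the picture gives p.

3*x + y - z - 2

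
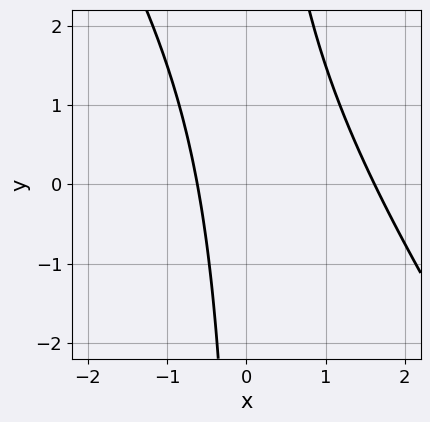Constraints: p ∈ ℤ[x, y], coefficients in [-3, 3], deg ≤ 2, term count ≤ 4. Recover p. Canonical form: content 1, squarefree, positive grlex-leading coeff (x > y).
deg p = 2. No degree-1 curve has this shape.
Reading off the gridlines: no y-intercept at any integer in the box.
The integer polynomial consistent with all of this is the stated p.

3*x^2 + 2*x*y - 3*x - 3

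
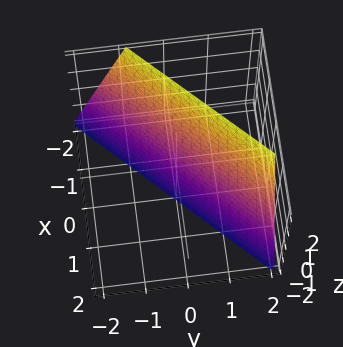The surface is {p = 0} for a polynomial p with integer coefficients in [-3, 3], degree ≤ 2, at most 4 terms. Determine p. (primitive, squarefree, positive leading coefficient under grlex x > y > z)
3*x - 3*y + z + 2

deg p = 1. The surface is flat (a plane).
Checking where it meets the axes: one z-axis crossing is at z = -2.
These observations pin down the coefficients.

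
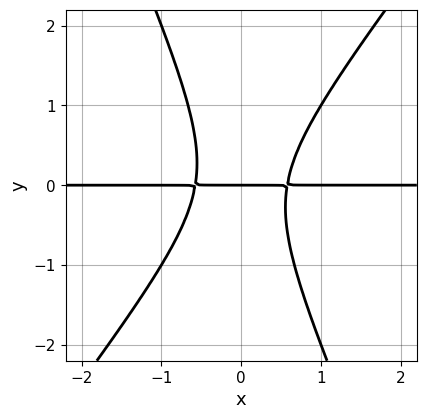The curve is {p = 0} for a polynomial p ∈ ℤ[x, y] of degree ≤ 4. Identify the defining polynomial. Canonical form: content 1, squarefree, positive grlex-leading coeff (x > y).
The degree is 3 — the shape is more complex than any degree-2 curve.
Reading off the gridlines: every point of the x-axis in the box is on the curve; it crosses the y-axis at the gridline y = 0.
Solving for integer coefficients yields p as stated.

3*x^2*y - x*y^2 - y^3 - y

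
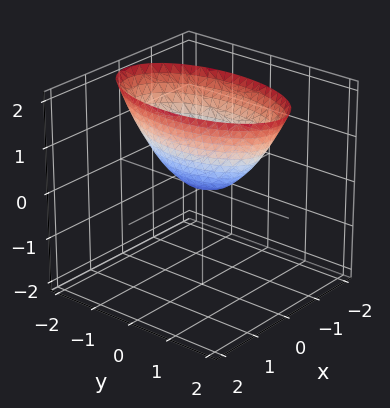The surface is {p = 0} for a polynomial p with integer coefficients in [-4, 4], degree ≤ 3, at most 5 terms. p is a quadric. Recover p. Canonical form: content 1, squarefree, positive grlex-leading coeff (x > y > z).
3*x^2 + y^2 - 2*z

First, degree: a paraboloid; a quadric, so deg p = 2.
Then, symmetries: it's symmetric under y → −y, forcing even powers of y; the x ↦ −x reflection is a symmetry, so x appears only in even powers.
Then, from the visible intercepts: it crosses the y-axis at the gridline y = 0; it crosses the z-axis at the gridline z = 0; one x-axis crossing is at x = 0.
Finally, solving for integer coefficients yields p as stated.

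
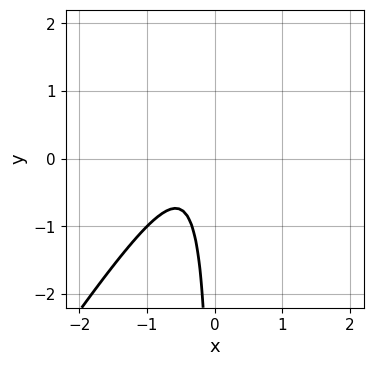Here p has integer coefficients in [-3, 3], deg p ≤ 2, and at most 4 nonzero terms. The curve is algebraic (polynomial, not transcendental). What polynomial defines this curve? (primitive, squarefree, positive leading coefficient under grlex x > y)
deg p = 2.
Reading off the gridlines: no y-intercept at any integer in the box; the curve avoids every integer x-axis point in the box.
These observations pin down the coefficients.

3*x^2 - 2*x*y + 2*x + 1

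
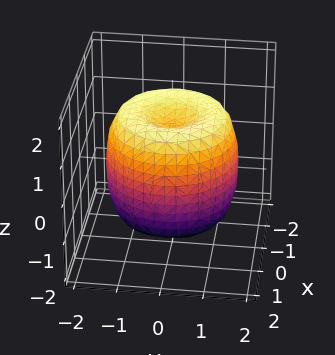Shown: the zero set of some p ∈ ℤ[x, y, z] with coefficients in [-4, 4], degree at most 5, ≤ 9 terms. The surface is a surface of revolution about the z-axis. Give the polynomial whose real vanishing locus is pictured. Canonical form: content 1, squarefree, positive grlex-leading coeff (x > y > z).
x^4 + 2*x^2*y^2 + y^4 - 2*x^2 - 2*y^2 + z^2 - 1

(a) deg p = 4. No degree-3 surface has this shape.
(b) Symmetries: every cross-section ⟂ z is a circle, so x, y appear only via x² + y².
(c) Against the integer gridlines: a circular section at z = 1 has radius between 1 and 2; the z-axis gridline crossings are at z ∈ {-1, 1}.
(d) Together with the visible shape, these determine p as stated.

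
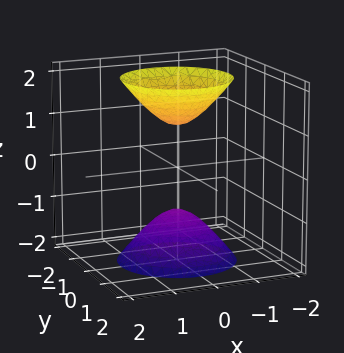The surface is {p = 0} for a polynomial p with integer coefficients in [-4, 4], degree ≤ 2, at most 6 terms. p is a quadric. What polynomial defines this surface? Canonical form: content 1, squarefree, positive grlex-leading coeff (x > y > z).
1. The picture has 2 separate pieces. Treating them together as one polynomial.
2. deg p = 2. Two sheets facing apart; a quadric.
3. Symmetries: it's symmetric under z → −z, forcing even powers of z; rotational symmetry about the z-axis ⇒ p depends on x, y only through x² + y².
4. Observable constraints: it misses every integer gridline on the y-axis; no x-intercept at any integer in the box.
5. Matching integer coefficients to the picture gives p. Check: (0, 0, 1) on the z-axis lies on the surface, and p(0, 0, 1) = 0. ✓

2*x^2 + 2*y^2 - z^2 + 1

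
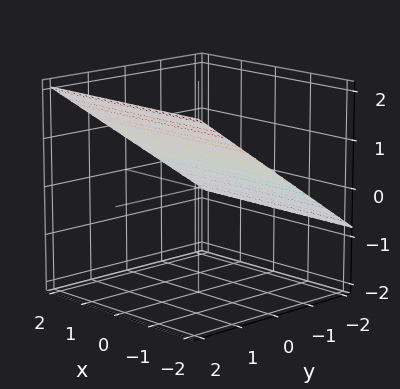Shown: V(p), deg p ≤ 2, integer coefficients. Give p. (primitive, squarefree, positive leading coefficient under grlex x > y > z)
2*y - 3*z + 2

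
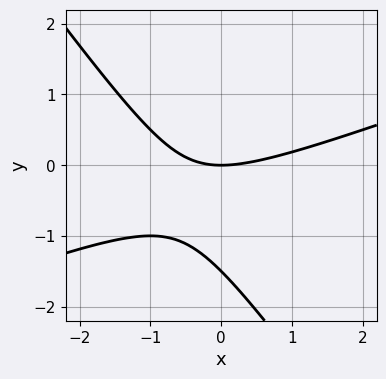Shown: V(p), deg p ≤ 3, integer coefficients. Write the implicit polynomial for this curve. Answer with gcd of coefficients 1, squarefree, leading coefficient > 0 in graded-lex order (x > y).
x^2 - 2*x*y - 2*y^2 - 3*y

(a) The degree is 2 — a generic line meets the curve in up to 2 points.
(b) Against the integer gridlines: one y-axis crossing is at y = 0; it crosses the x-axis at the gridline x = 0.
(c) Matching integer coefficients to the picture gives p.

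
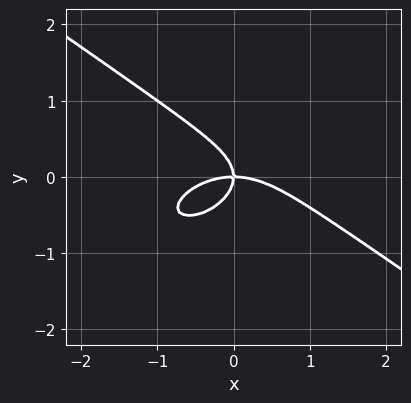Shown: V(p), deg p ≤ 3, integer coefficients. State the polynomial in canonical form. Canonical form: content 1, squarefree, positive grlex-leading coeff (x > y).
x^3 + 3*y^3 + 2*x*y

First, deg p = 3. A generic line meets the curve in up to 3 points.
Next, against the integer gridlines: it crosses the y-axis at the gridline y = 0; it crosses the x-axis at the gridline x = 0.
Finally, putting this together gives p.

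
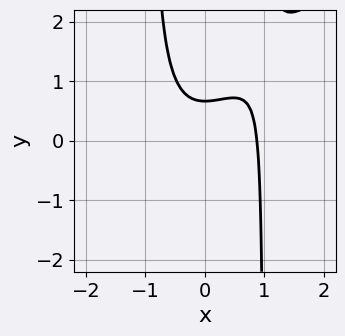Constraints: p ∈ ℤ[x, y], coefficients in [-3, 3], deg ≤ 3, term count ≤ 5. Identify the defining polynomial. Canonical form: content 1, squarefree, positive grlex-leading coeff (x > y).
3*x^3 - 3*x^2*y + 3*y - 2

(a) Degree: no degree-2 curve has this shape, so deg p = 3.
(b) Putting this together gives p.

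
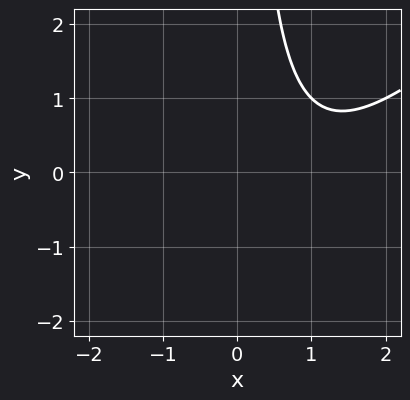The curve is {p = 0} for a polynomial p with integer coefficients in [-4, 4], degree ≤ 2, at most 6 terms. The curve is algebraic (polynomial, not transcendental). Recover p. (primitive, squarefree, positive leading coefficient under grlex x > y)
First, degree: the shape is more complex than any degree-1 curve, so deg p = 2.
Next, observable constraints: the curve avoids every integer x-axis point in the box; no y-intercept at any integer in the box.
Finally, solving for integer coefficients yields p as stated.

x^2 - x*y - 2*x + 2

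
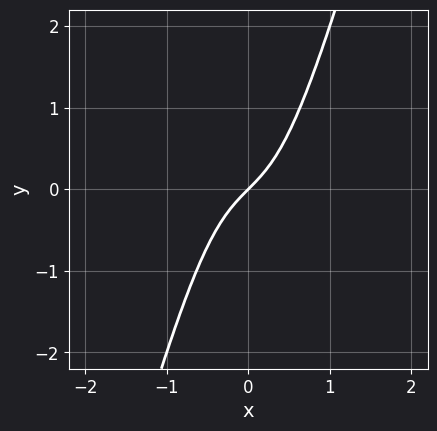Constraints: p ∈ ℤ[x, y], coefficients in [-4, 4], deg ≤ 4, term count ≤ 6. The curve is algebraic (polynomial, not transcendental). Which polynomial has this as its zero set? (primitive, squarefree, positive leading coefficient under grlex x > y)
First, deg p = 3.
Then, against the integer gridlines: it meets the x-axis at x = 0 (among the integer gridlines); it meets the y-axis at y = 0 (among the integer gridlines).
Finally, matching integer coefficients to the picture gives p.

3*x^3 - x^2*y + x - y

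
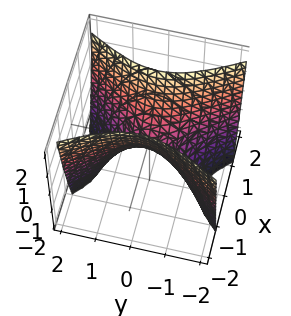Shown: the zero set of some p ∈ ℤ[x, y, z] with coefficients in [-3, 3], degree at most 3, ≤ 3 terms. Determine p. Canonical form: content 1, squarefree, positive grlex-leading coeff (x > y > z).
(a) deg p = 2.
(b) Symmetries: mirror symmetry y ↦ −y ⇒ only even powers of y; mirror symmetry x ↦ −x ⇒ only even powers of x.
(c) From the axis intercepts and sections: it crosses the x-axis at the gridline x = 0; it meets the z-axis at z = 0 (among the integer gridlines).
(d) The integer polynomial consistent with all of this is the stated p.

2*x^2 - y^2 - z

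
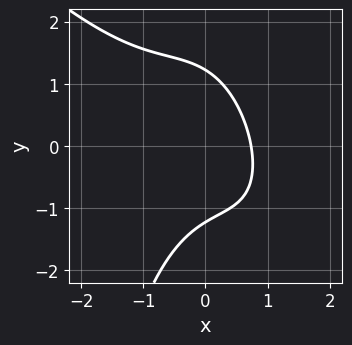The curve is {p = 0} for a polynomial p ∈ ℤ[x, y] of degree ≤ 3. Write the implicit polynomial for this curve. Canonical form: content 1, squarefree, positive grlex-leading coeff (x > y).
2*x^3 + 2*x^2*y + 2*y^2 + 3*x - 3

First, deg p = 3. A generic line meets the curve in up to 3 points.
Finally, solving for integer coefficients yields p as stated.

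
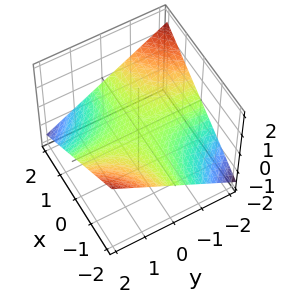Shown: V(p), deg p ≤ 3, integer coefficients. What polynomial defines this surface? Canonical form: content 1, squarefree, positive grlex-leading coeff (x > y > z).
Degree: a hyperbolic paraboloid; a quadric, so deg p = 2.
From the axis intercepts and sections: the visible y-axis segment lies entirely on the surface; one z-axis crossing is at z = 0.
Matching integer coefficients to the picture gives p.

x*y + 3*z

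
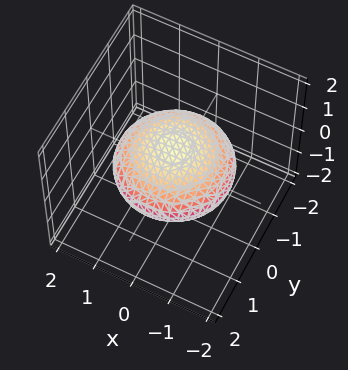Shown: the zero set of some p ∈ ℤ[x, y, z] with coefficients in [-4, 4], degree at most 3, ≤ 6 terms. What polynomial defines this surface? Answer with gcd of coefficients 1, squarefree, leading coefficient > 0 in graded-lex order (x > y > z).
(a) Degree: the shape is more complex than any degree-1 surface, so deg p = 2.
(b) Symmetries: rotational symmetry about the z-axis ⇒ p depends on x, y only through x² + y².
(c) Reading off the gridlines: a circular section at z = 0 has radius between 1 and 2.
(d) Matching integer coefficients to the picture gives p.

x^2 + y^2 + 3*z^2 - 2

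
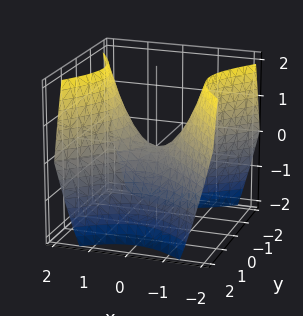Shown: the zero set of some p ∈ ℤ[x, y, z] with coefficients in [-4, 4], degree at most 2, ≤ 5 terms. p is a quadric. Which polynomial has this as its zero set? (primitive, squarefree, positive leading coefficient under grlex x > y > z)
1. The degree is 2 — a saddle surface; a quadric.
2. Symmetries: mirror symmetry x ↦ −x ⇒ only even powers of x; the y ↦ −y reflection is a symmetry, so y appears only in even powers.
3. Checking where it meets the axes: it crosses the y-axis at the gridline y = 0; it meets the x-axis at x = 0 (among the integer gridlines); it meets the z-axis at z = 0 (among the integer gridlines).
4. Putting this together gives p.

x^2 - y^2 - z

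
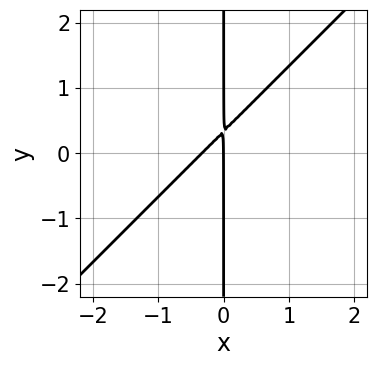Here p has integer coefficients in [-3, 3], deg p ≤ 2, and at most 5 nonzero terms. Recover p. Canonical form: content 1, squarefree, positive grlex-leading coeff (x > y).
3*x^2 - 3*x*y + x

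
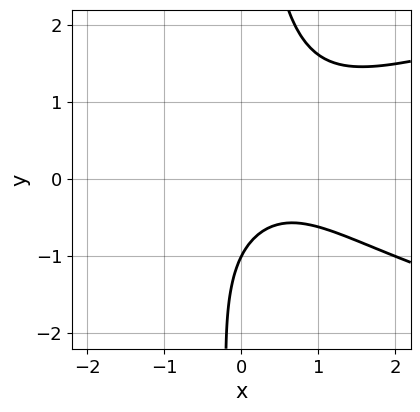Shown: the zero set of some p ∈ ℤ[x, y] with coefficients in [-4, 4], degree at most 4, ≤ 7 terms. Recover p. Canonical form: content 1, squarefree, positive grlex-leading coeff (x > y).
x*y^2 - x^2 + x - y - 1

Degree: the shape is more complex than any degree-2 curve, so deg p = 3.
From the visible intercepts: it crosses the y-axis at the gridline y = -1; it misses every integer gridline on the x-axis.
The integer polynomial consistent with all of this is the stated p.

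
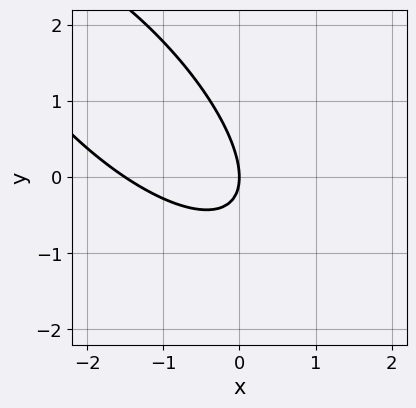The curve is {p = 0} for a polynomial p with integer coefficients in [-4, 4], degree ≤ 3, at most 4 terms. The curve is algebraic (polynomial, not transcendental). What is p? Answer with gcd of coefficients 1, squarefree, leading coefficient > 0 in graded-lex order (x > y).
2*x^2 + 3*x*y + 2*y^2 + 3*x

deg p = 2.
Checking where it meets the axes: it crosses the y-axis at the gridline y = 0; it crosses the x-axis at the gridline x = 0.
Putting this together gives p.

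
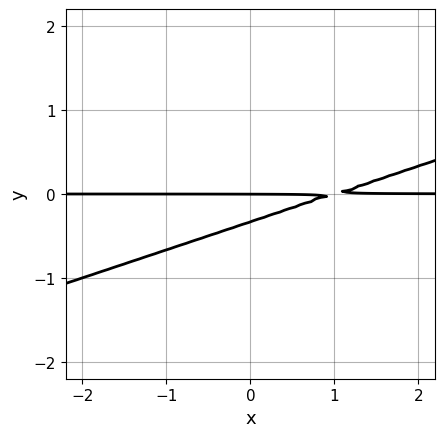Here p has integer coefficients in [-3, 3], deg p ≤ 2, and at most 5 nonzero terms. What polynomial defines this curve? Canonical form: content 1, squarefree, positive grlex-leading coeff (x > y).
First, the degree is 2 — no degree-1 curve has this shape.
Then, from the visible intercepts: the visible x-axis segment lies entirely on the curve; it meets the y-axis at y = 0 (among the integer gridlines).
Finally, the integer polynomial consistent with all of this is the stated p.

x*y - 3*y^2 - y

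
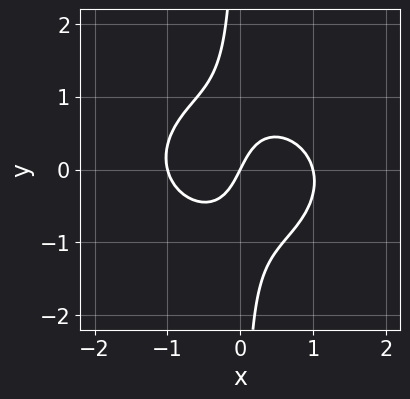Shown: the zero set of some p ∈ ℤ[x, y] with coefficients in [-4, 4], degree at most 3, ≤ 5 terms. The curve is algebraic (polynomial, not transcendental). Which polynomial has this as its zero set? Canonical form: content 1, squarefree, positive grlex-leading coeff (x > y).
2*x^3 + 3*x*y^2 - 2*x + y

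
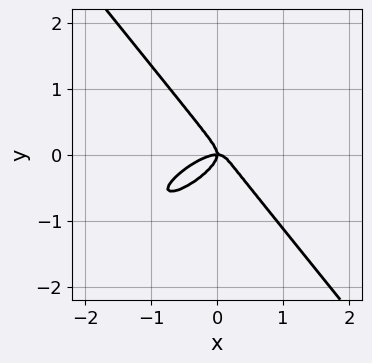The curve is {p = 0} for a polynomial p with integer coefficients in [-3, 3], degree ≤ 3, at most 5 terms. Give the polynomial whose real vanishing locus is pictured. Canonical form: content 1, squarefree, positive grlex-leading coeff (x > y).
2*x^3 - 3*x^2*y + 3*y^3 + x*y

(a) deg p = 3. A generic line meets the curve in up to 3 points.
(b) From the visible intercepts: it crosses the y-axis at the gridline y = 0; it crosses the x-axis at the gridline x = 0.
(c) Assembling these constraints gives the stated polynomial.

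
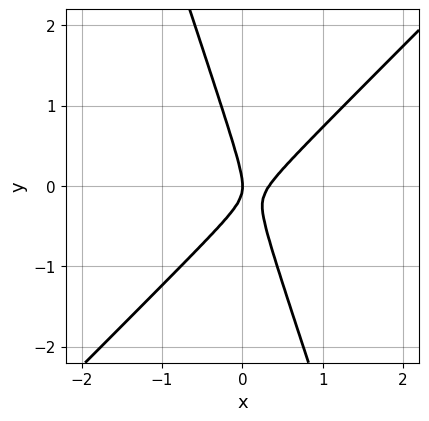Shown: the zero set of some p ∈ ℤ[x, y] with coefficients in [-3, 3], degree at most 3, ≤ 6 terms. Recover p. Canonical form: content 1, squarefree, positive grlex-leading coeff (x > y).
(a) Degree: the shape is more complex than any degree-1 curve, so deg p = 2.
(b) Against the integer gridlines: it meets the y-axis at y = 0 (among the integer gridlines); one x-axis crossing is at x = 0.
(c) These observations pin down the coefficients.

3*x^2 - 2*x*y - y^2 - x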